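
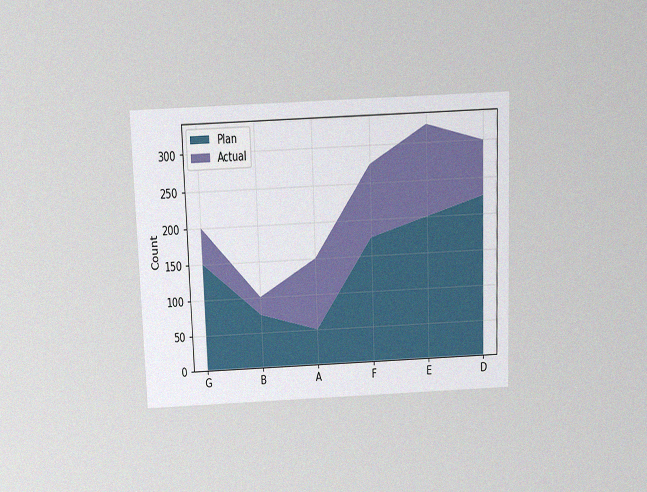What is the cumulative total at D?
300

The chart is tilted about 2° counter-clockwise and viewed slightly from above, with some photo noise. The stacked total at D reaches 300.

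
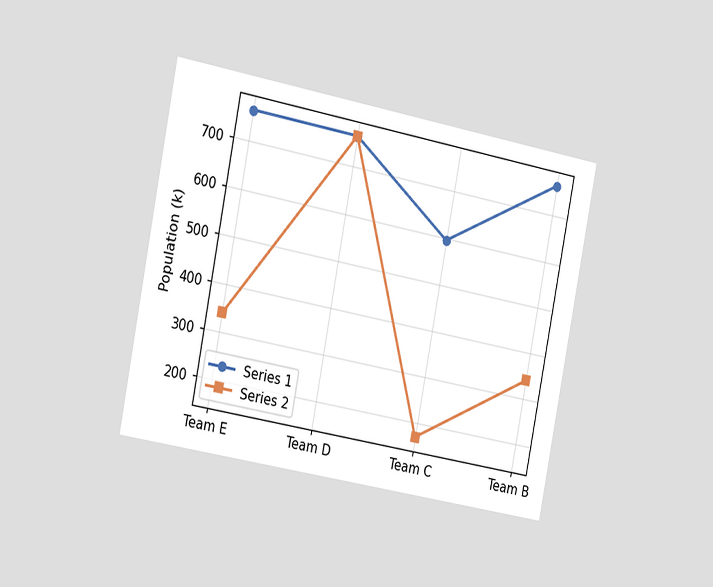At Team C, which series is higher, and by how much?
Series 1, by 425k

The chart is tilted about 11° clockwise and viewed slightly from the left. At Team C, Series 1 sits above the other line by 425k.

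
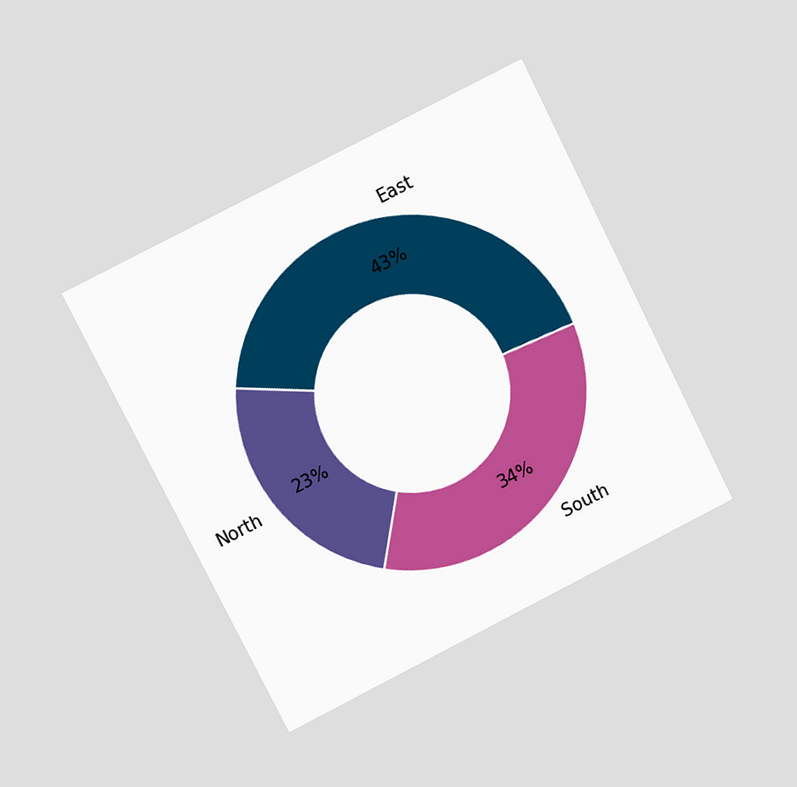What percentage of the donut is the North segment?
23%

The chart is tilted about 27° counter-clockwise and viewed at a slight angle. The North segment takes up 23% of the ring.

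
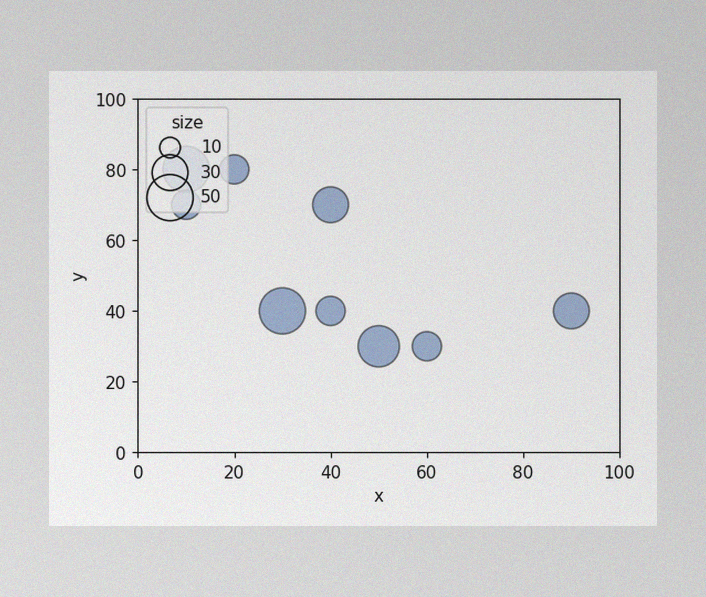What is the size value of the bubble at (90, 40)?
The image has some photo noise and uneven lighting. Matching the bubble at (90, 40) against the size legend gives 30.

30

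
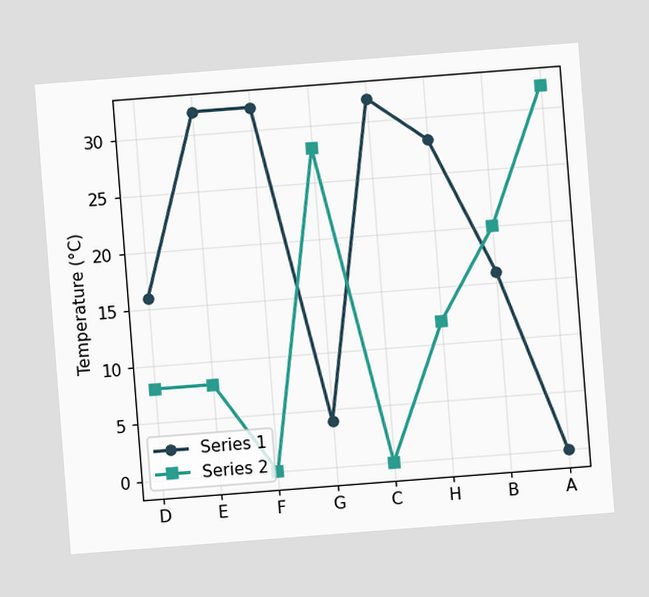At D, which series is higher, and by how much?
The chart is tilted about 4° counter-clockwise. At D, Series 1 sits above the other line by 8°C.

Series 1, by 8°C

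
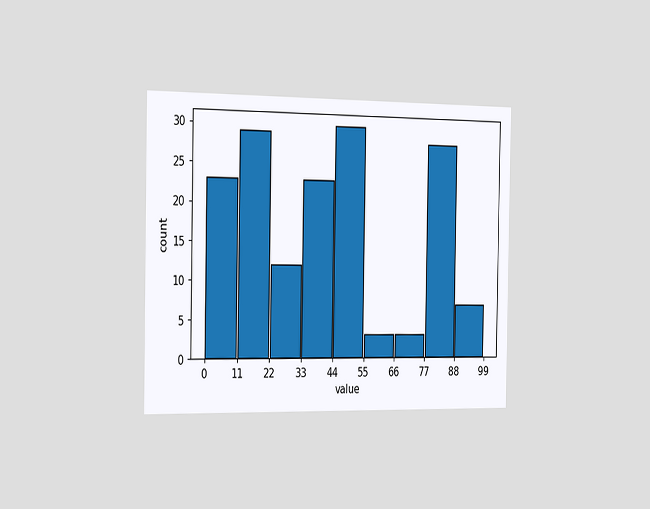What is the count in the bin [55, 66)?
3

The chart is viewed slightly from the left. The [55, 66) bin has height 3.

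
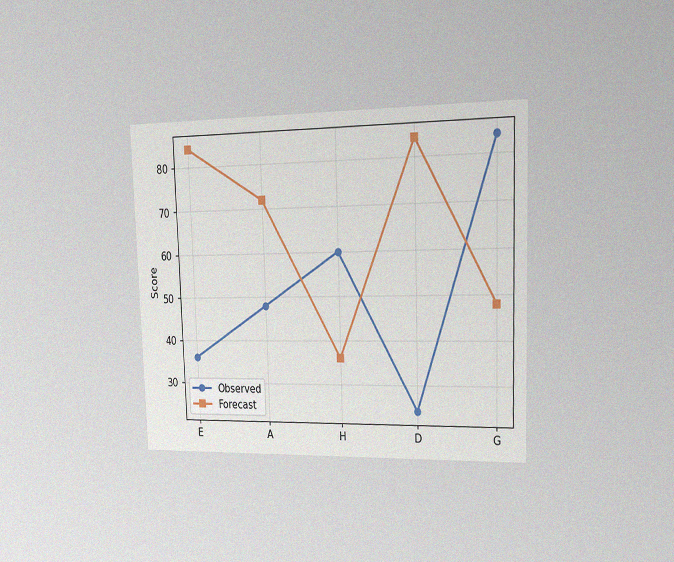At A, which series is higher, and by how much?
The chart is viewed slightly from the right, with some photo noise. At A, Forecast sits above the other line by 24.

Forecast, by 24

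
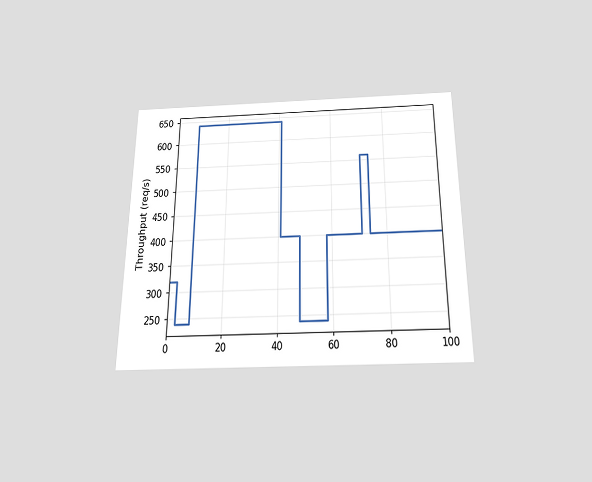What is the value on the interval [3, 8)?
240req/s

The chart is viewed slightly from below. On [3, 8) the step sits at 240req/s.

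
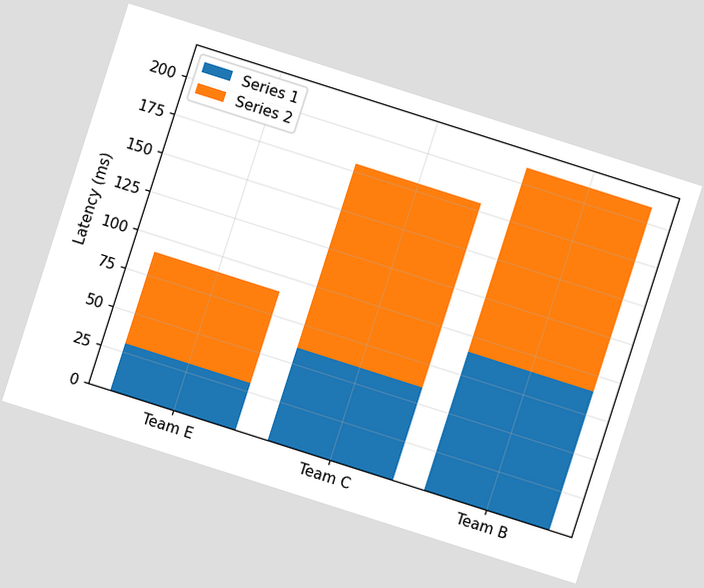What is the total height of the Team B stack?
The chart is tilted about 18° clockwise. The Team B stack's top reaches 210ms on the y-axis.

210ms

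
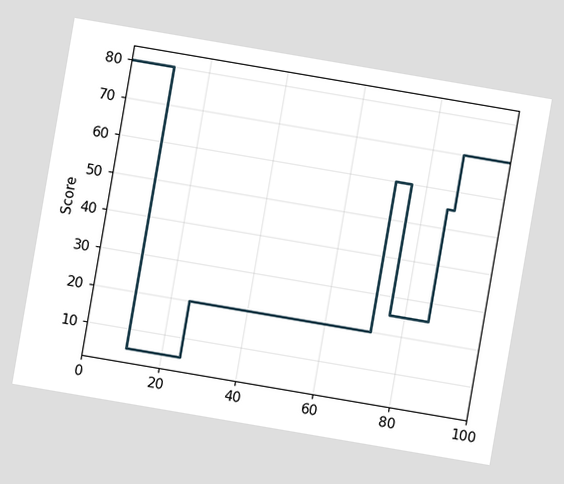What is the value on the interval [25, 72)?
The chart is tilted about 10° clockwise. On [25, 72) the step sits at 20.

20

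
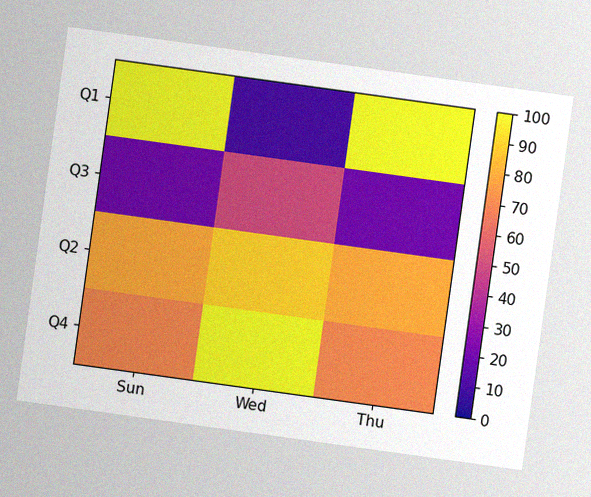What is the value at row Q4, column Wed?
100

The chart is tilted about 8° clockwise, with some photo noise. Matching cell (Q4, Wed) against the colorbar gives 100.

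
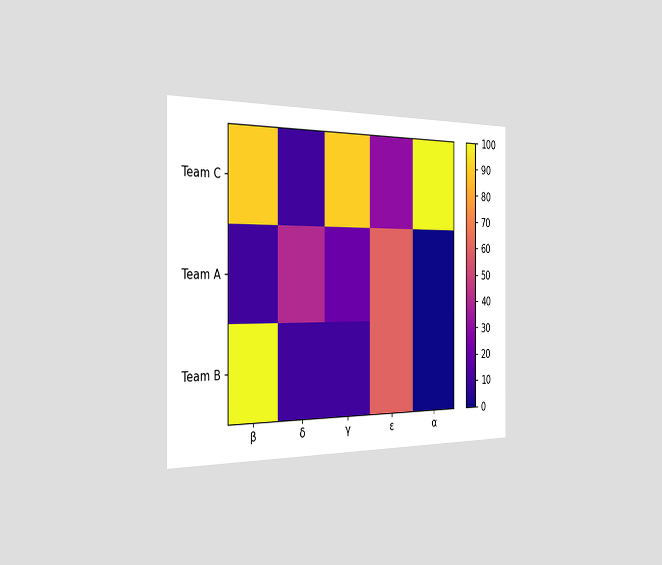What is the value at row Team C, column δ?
10

The chart is viewed slightly from the left. Matching cell (Team C, δ) against the colorbar gives 10.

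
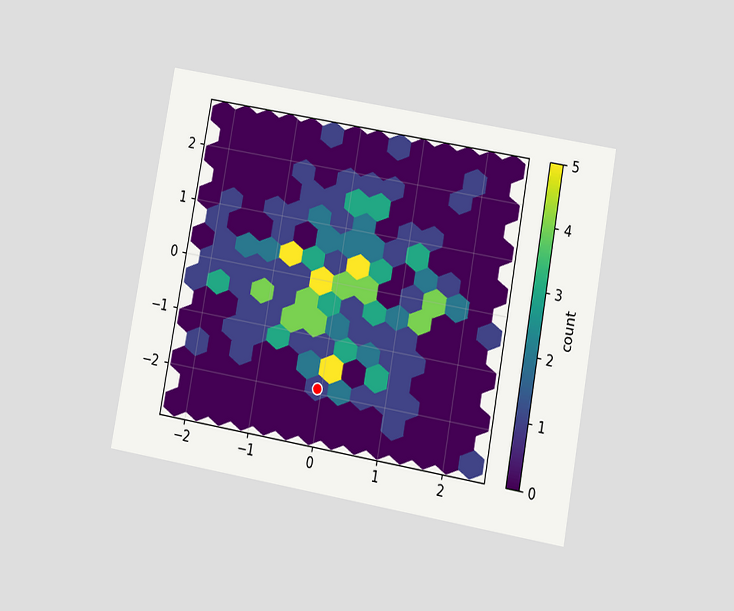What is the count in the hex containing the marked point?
1

The chart is tilted about 10° clockwise and viewed slightly from below. The marked hex reads 1 on the colorbar.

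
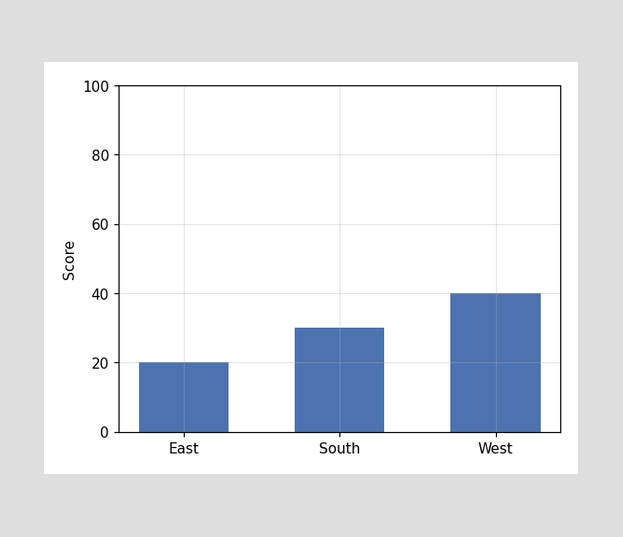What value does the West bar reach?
Reading along the chart's y-axis, the West bar reaches 40.

40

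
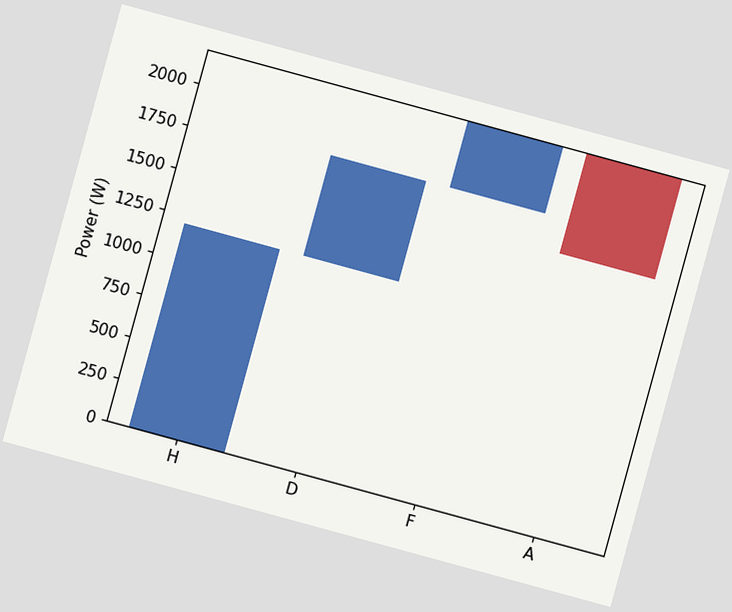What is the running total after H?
1200W

The chart is tilted about 15° clockwise. After H the running total reaches 1200W.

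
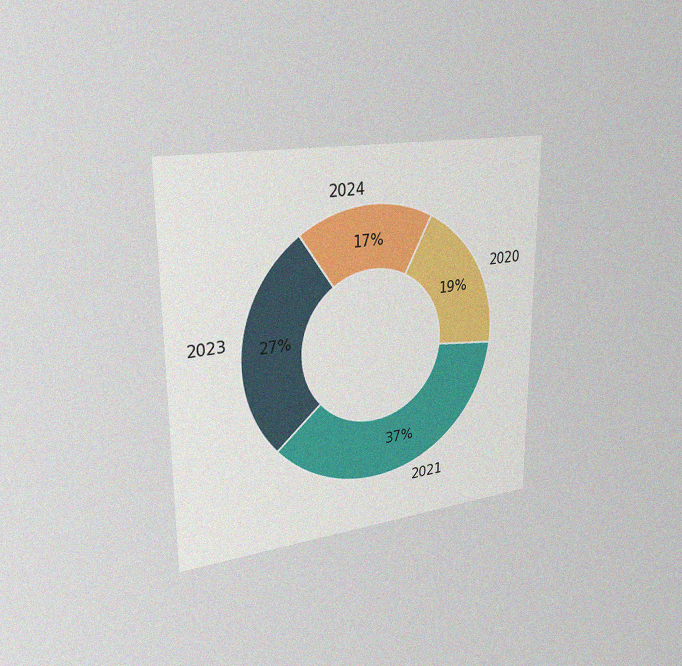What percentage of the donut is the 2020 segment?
The chart is viewed slightly from the left, with some photo noise. The 2020 segment takes up 19% of the ring.

19%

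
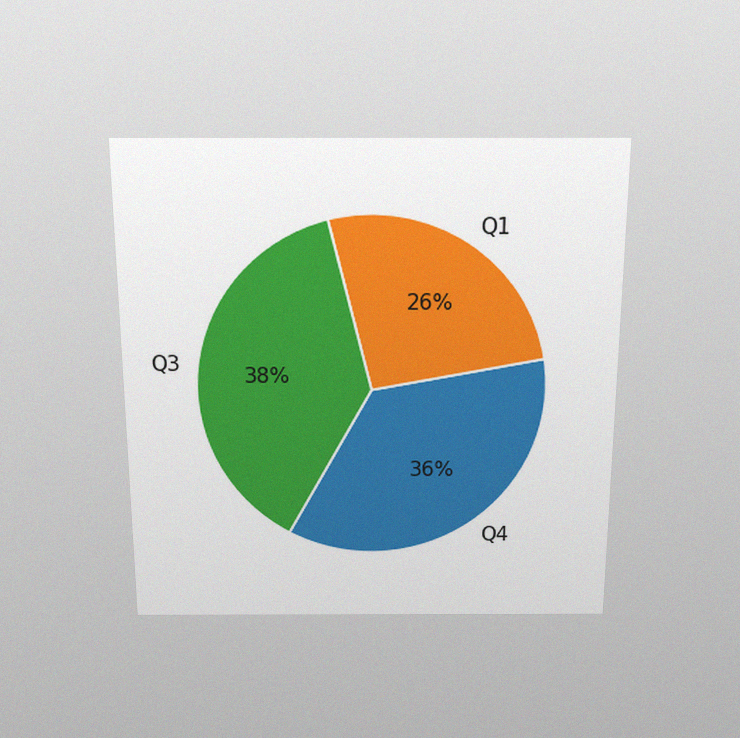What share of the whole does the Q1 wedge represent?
26%

The chart is viewed slightly from above, with some photo noise. The Q1 slice takes up 26% of the pie.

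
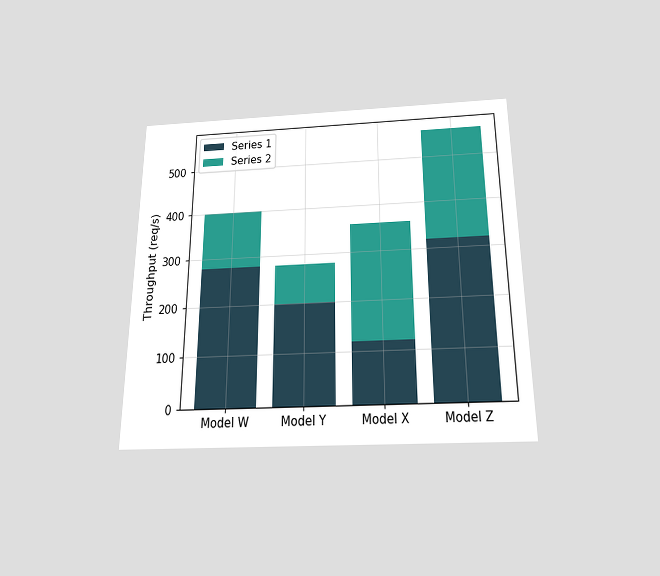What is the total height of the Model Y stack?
The chart is viewed slightly from below. The Model Y stack's top reaches 280req/s on the y-axis.

280req/s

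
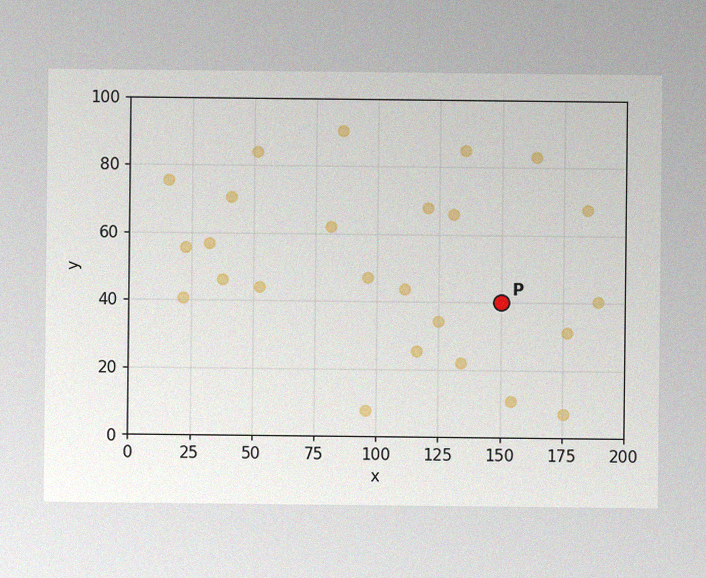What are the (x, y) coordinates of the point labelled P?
(150, 40)

The image has some photo noise and uneven lighting. Following the gridlines from P to each axis, P sits at (150, 40).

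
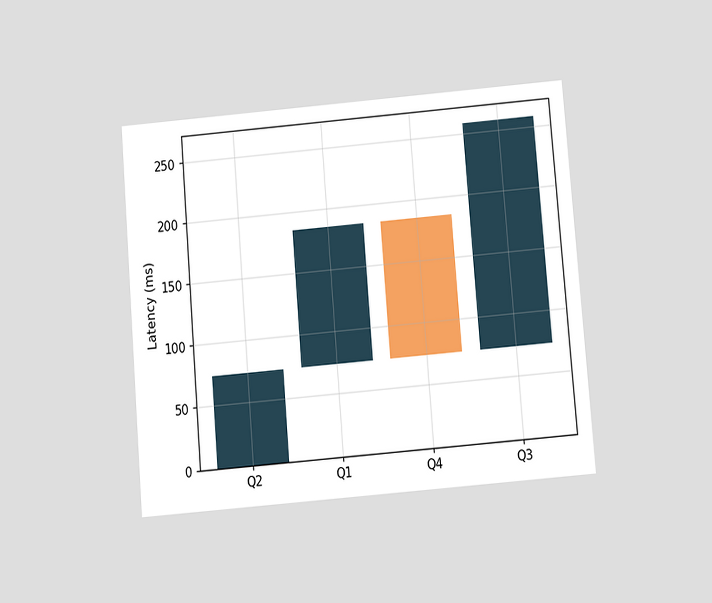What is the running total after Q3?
The chart is tilted about 5° counter-clockwise and viewed slightly from below. After Q3 the running total reaches 259ms.

259ms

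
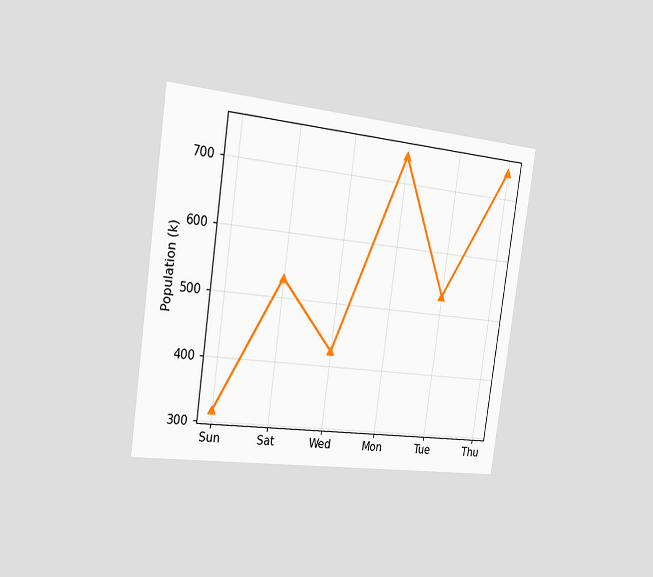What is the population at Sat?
The chart is tilted about 8° clockwise and viewed slightly from the left. At Sat, the line is at 530k.

530k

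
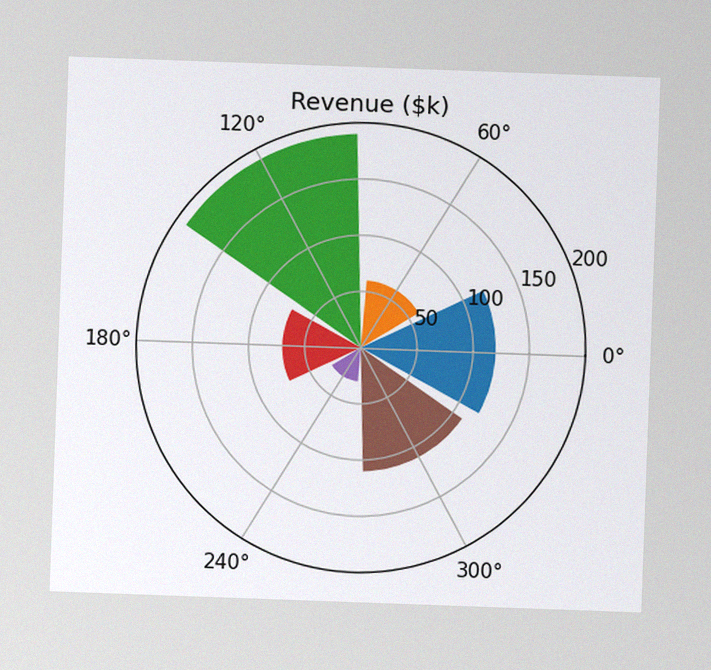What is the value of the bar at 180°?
The chart is tilted about 2° clockwise, with some photo noise. The bar at 180° reaches $70k on the radial axis.

$70k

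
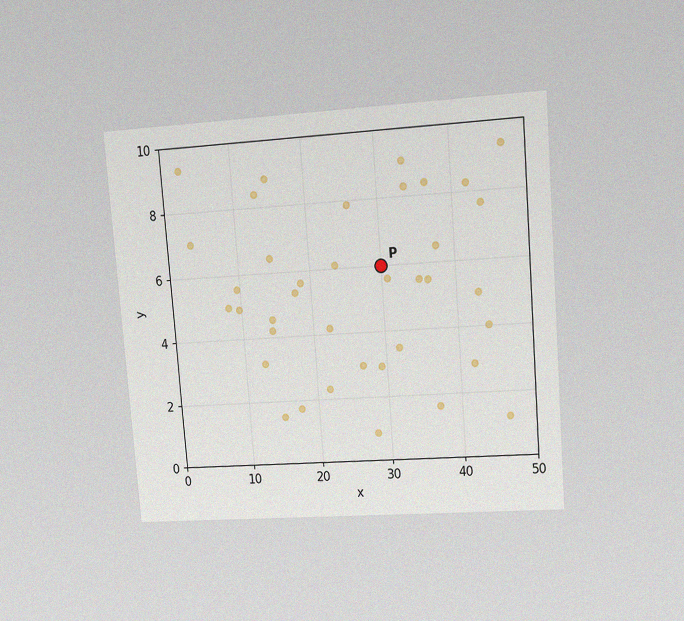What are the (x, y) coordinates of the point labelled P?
(30, 6)

The chart is tilted about 4° counter-clockwise and viewed at a slight angle, with some photo noise. Following the gridlines from P to each axis, P sits at (30, 6).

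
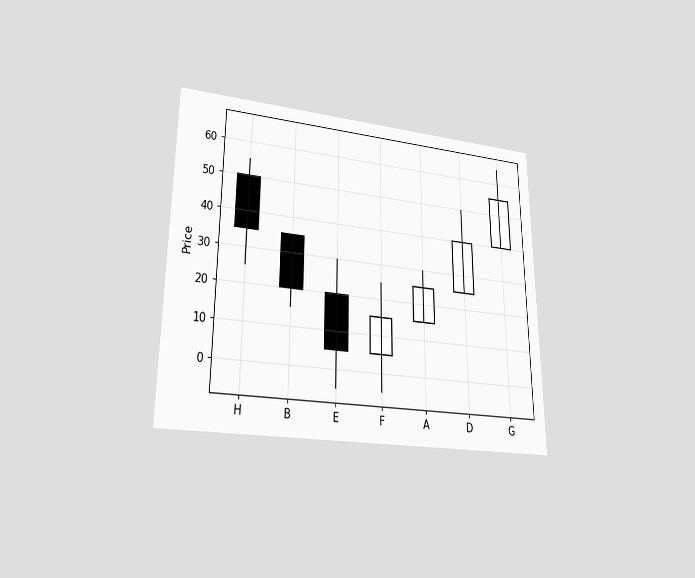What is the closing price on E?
5

The chart is viewed at a slight angle. The E candle closes at 5.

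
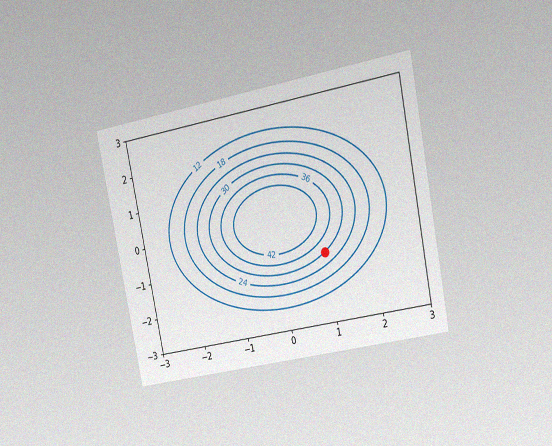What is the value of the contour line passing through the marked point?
The chart is tilted about 11° counter-clockwise and viewed slightly from the right, with some photo noise. The marked point sits on the contour labelled 30.

30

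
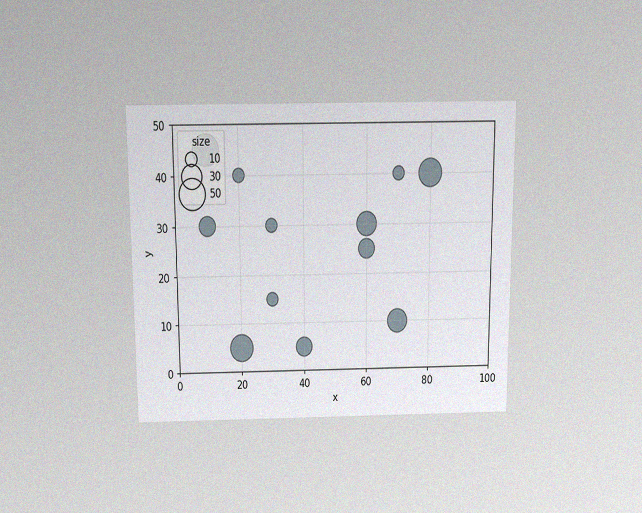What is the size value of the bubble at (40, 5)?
20

The chart is viewed slightly from above, with some photo noise. Matching the bubble at (40, 5) against the size legend gives 20.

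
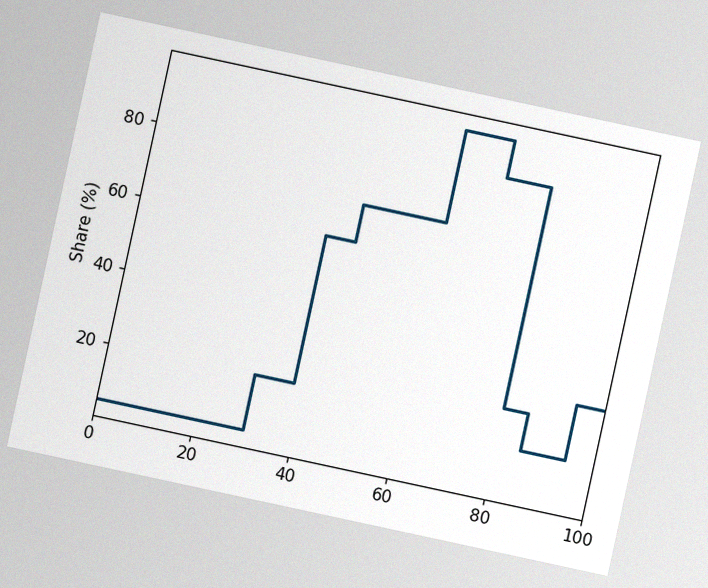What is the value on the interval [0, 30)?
The chart is tilted about 12° clockwise, with some photo noise. On [0, 30) the step sits at 5%.

5%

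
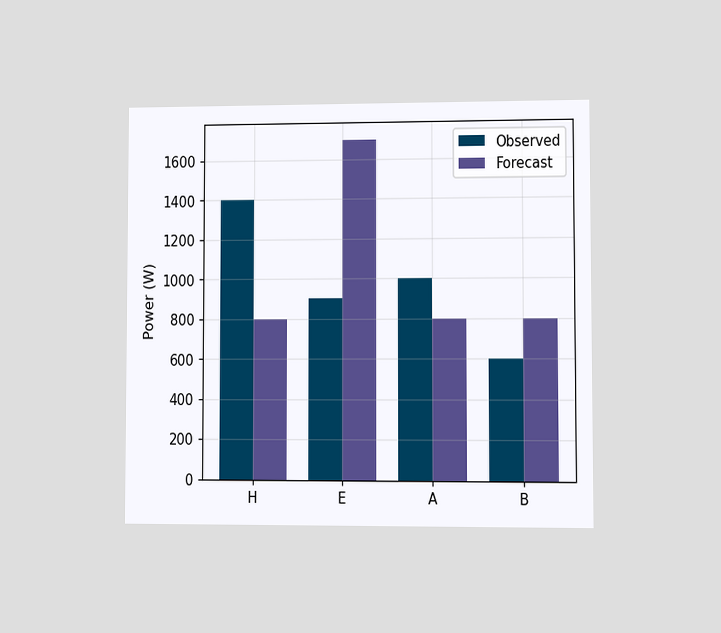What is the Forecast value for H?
800W

The chart is viewed at a slight angle. The Forecast bar at H reaches 800W on the y-axis.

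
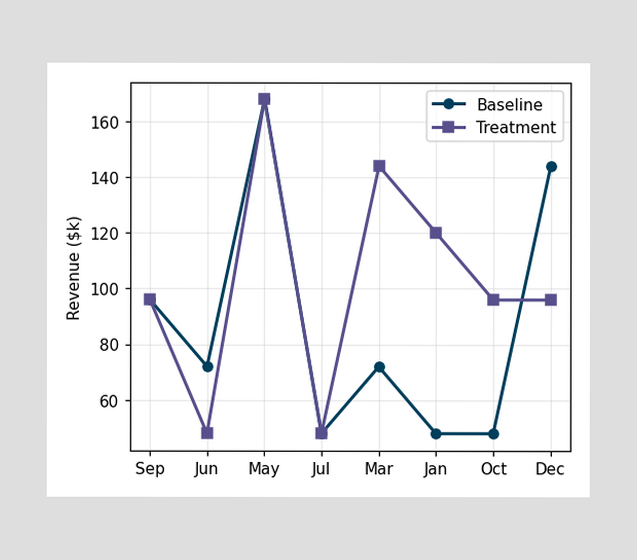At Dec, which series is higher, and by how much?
At Dec, Baseline sits above the other line by $48k.

Baseline, by $48k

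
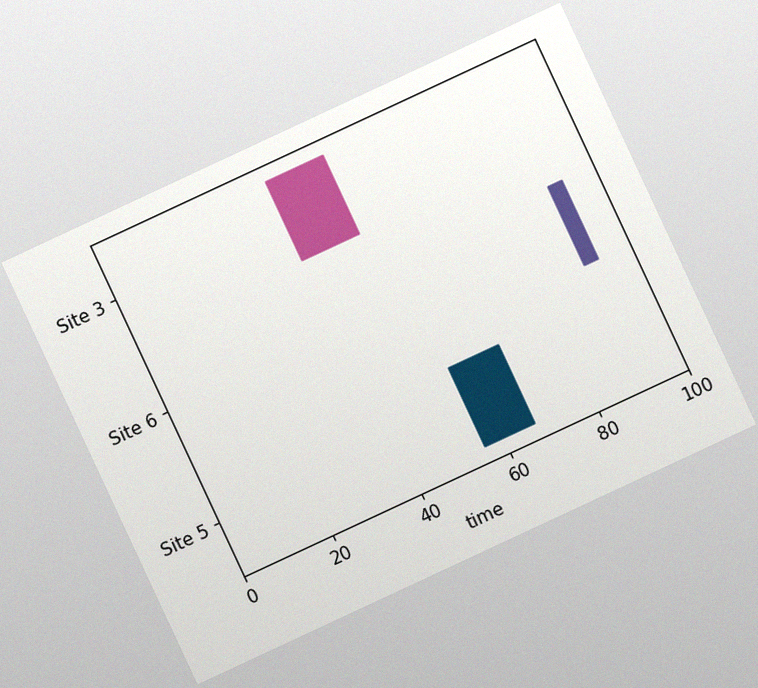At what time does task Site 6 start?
The chart is tilted about 25° counter-clockwise, with some photo noise. The Site 6 bar begins at t=90.

90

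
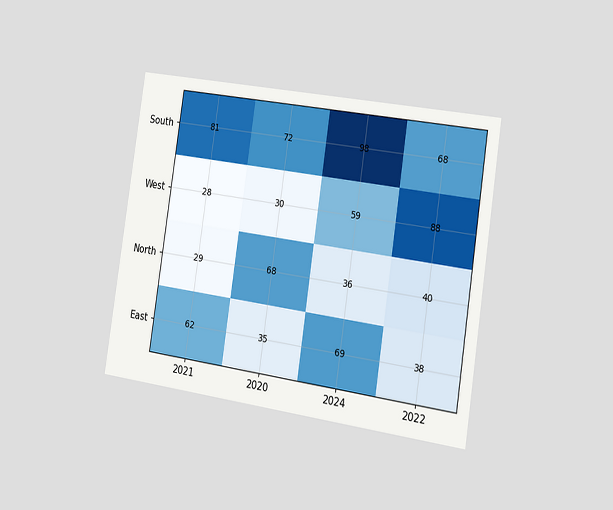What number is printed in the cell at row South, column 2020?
The chart is tilted about 9° clockwise and viewed slightly from the right. The (South, 2020) cell reads 72.

72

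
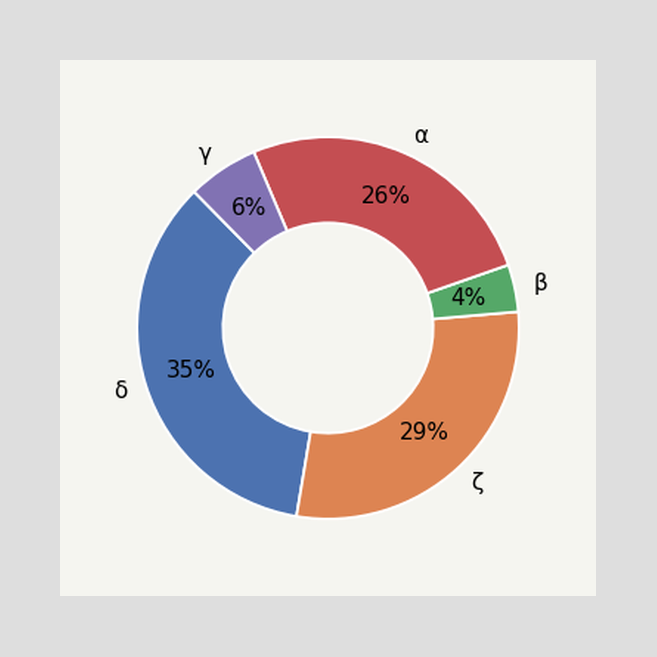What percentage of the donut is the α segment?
The α segment takes up 26% of the ring.

26%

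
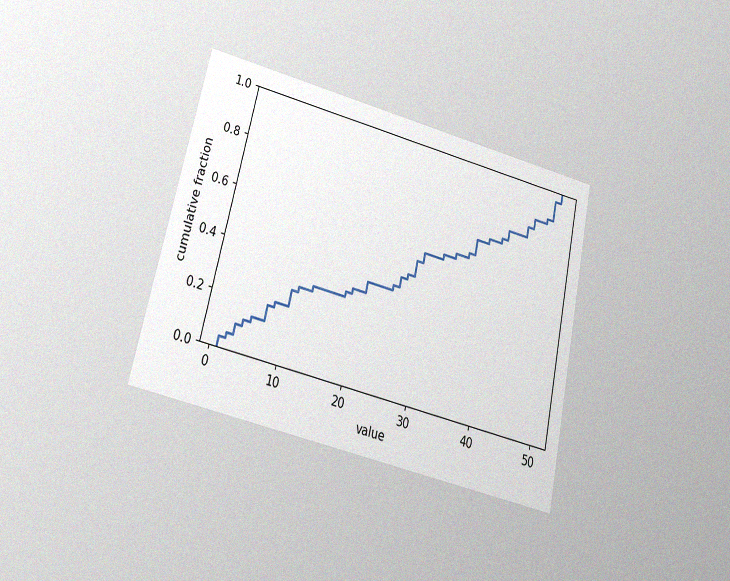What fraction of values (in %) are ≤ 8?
22%

The chart is tilted about 13° clockwise and viewed at a slight angle, with some photo noise. At x=8 the ECDF step is at 22%.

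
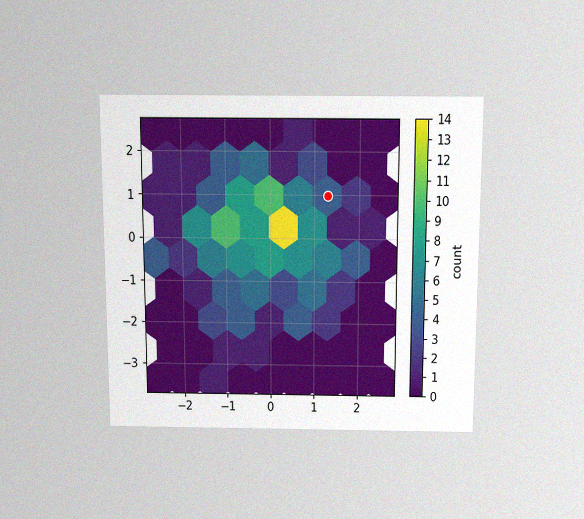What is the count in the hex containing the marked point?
4

The chart is viewed slightly from above, with some photo noise. The marked hex reads 4 on the colorbar.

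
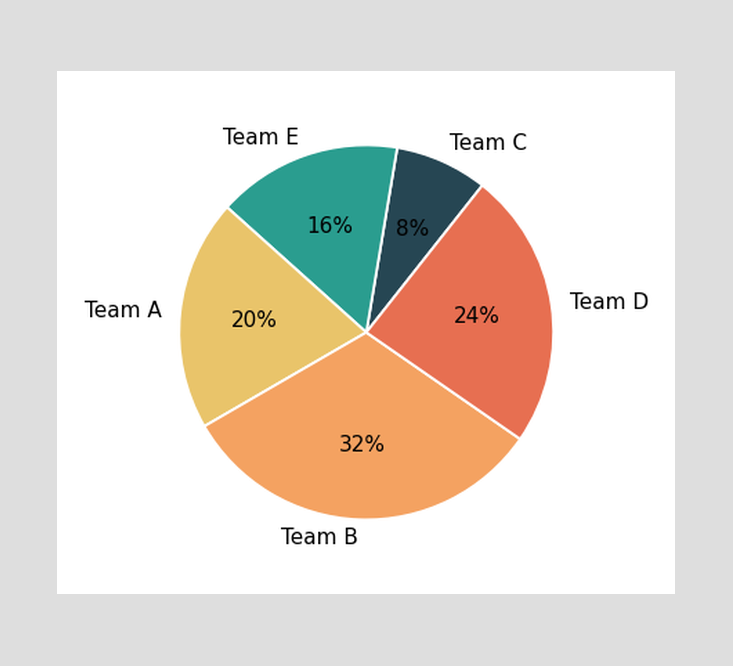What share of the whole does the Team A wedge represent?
20%

The Team A slice takes up 20% of the pie.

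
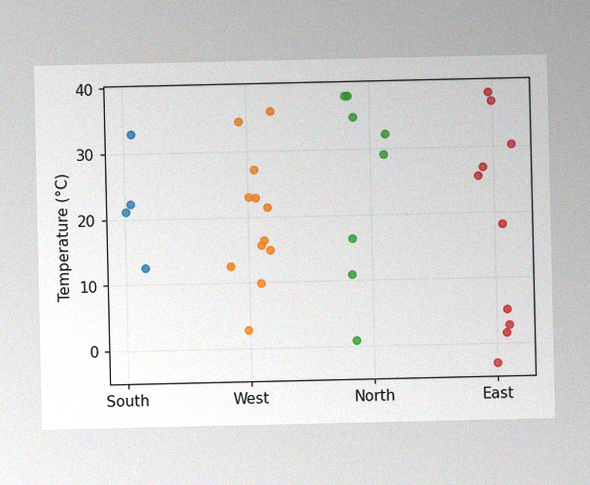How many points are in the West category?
12

The image has some photo noise and uneven lighting. Counting the markers in the West column gives 12.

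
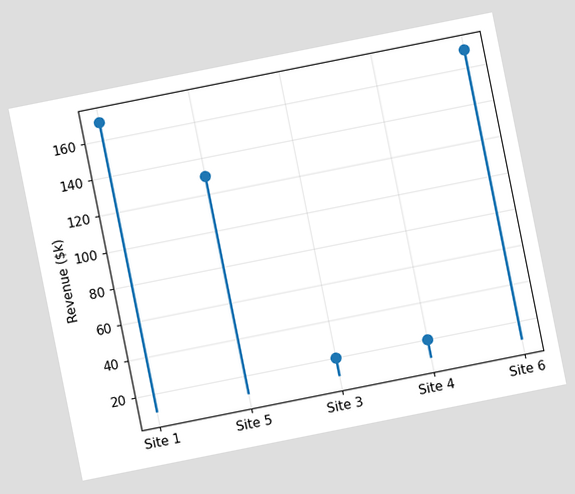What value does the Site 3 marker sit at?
$20k

The chart is tilted about 11° counter-clockwise. The Site 3 marker sits at $20k.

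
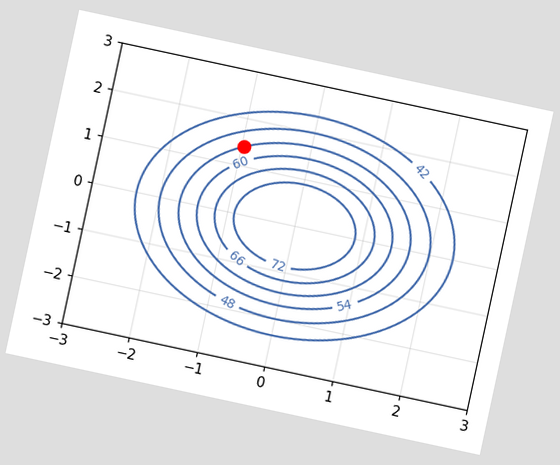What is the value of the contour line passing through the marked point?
54

The chart is tilted about 12° clockwise. The marked point sits on the contour labelled 54.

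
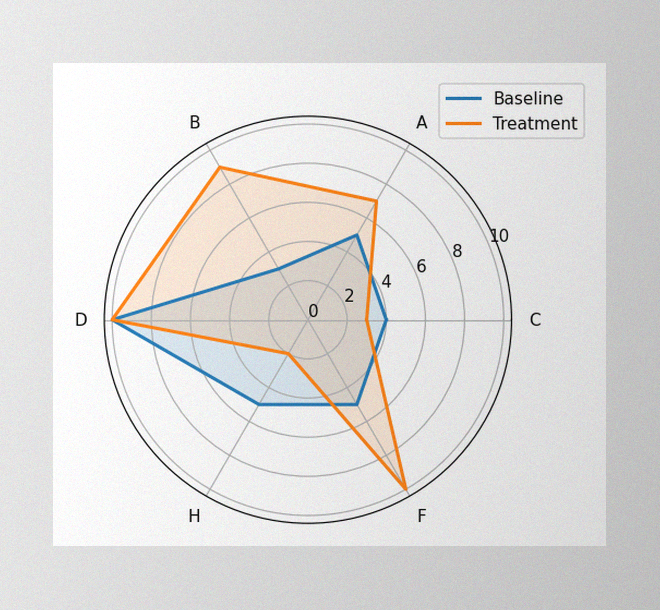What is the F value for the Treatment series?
10

The image has some photo noise and uneven lighting. On the F axis, Treatment reaches 10.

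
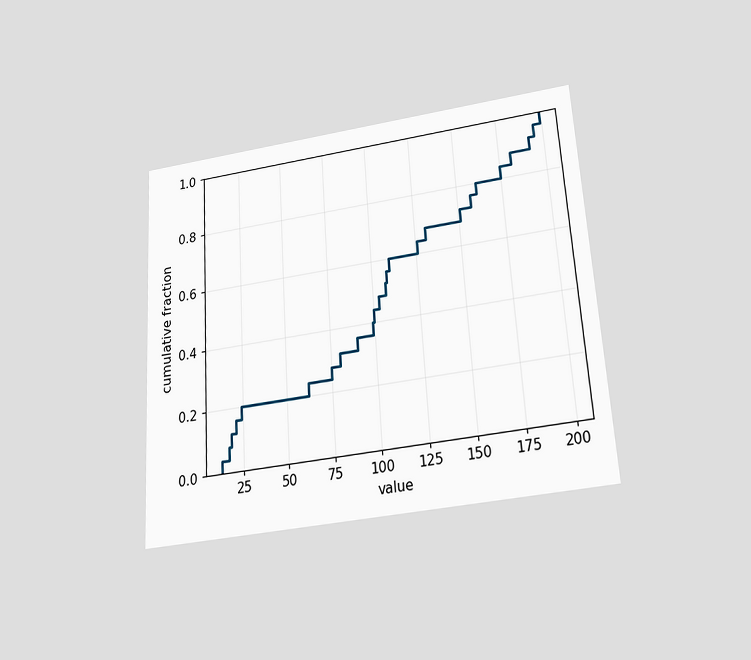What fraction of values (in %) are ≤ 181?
The chart is tilted about 4° counter-clockwise and viewed slightly from below. At x=181 the ECDF step is at 88%.

88%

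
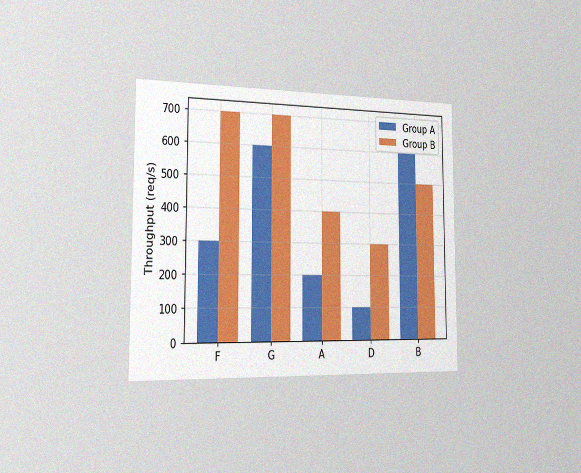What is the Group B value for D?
The chart is viewed slightly from the left, with some photo noise. The Group B bar at D reaches 300req/s on the y-axis.

300req/s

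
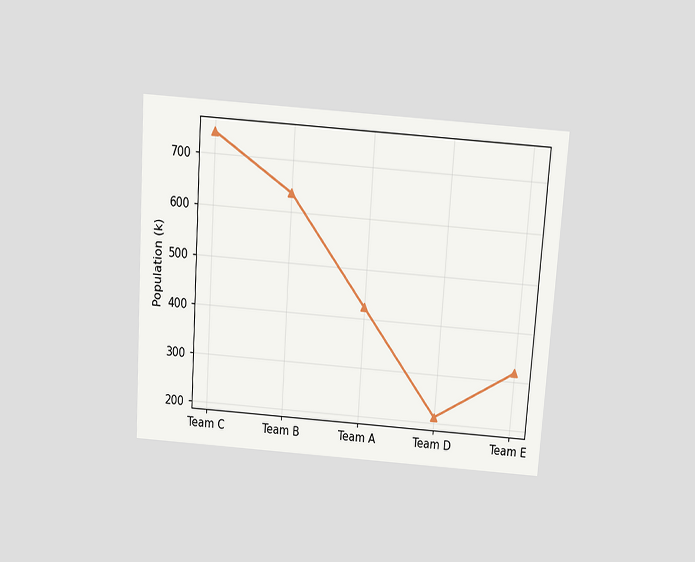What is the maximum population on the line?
The chart is tilted about 4° clockwise and viewed slightly from above. The highest point is at Team C, and reading across to the y-axis gives 742k.

742k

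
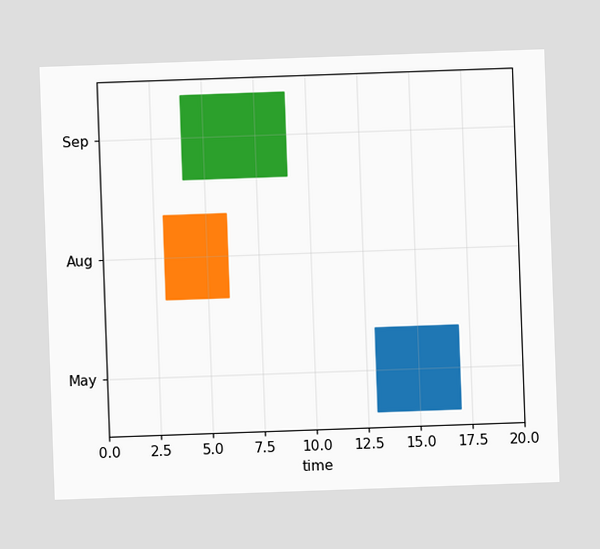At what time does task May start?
13

The chart is tilted about 2° counter-clockwise. The May bar begins at t=13.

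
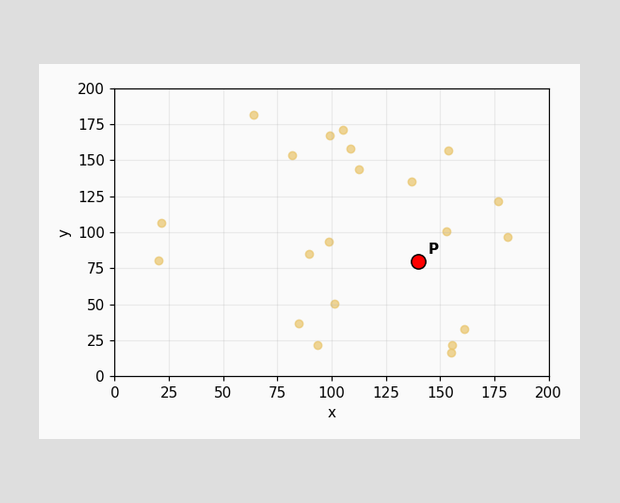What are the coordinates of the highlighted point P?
Following the gridlines from P to each axis, P sits at (140, 80).

(140, 80)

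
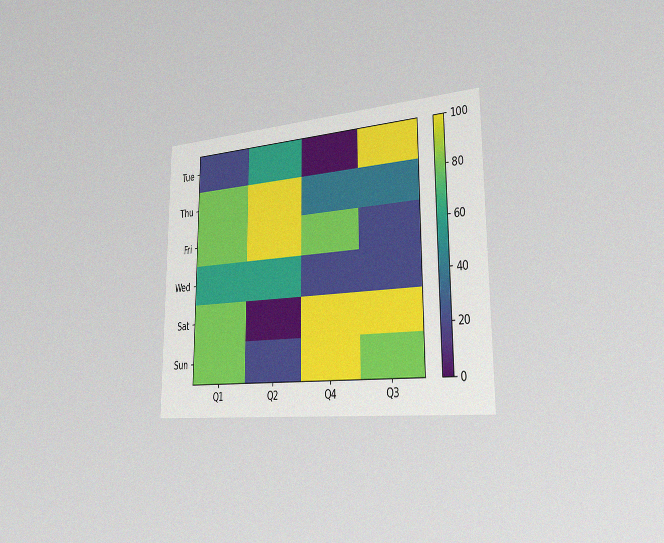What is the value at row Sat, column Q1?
80

The chart is viewed slightly from the right, with some photo noise. Matching cell (Sat, Q1) against the colorbar gives 80.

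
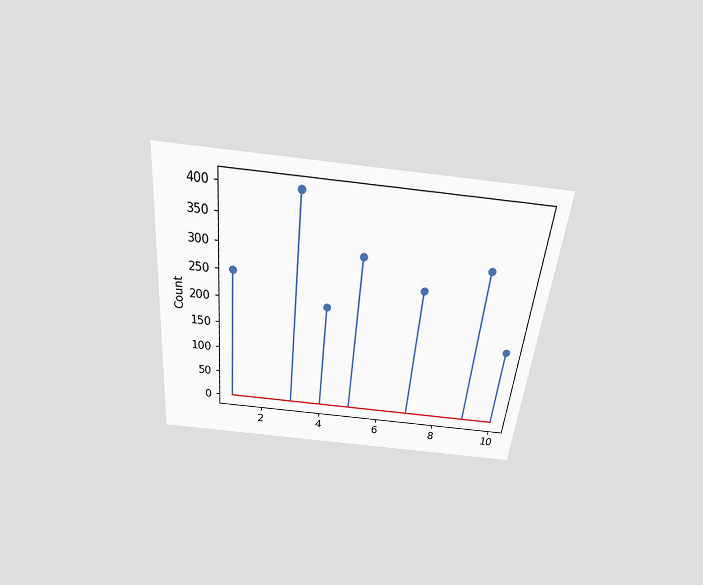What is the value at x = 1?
250

The chart is tilted about 6° clockwise and viewed slightly from above. The stem at x=1 reaches 250.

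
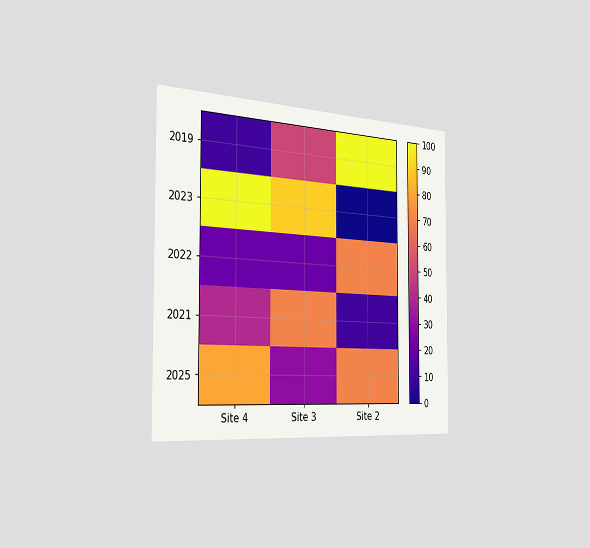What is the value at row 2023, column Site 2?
0

The chart is viewed slightly from the left. Matching cell (2023, Site 2) against the colorbar gives 0.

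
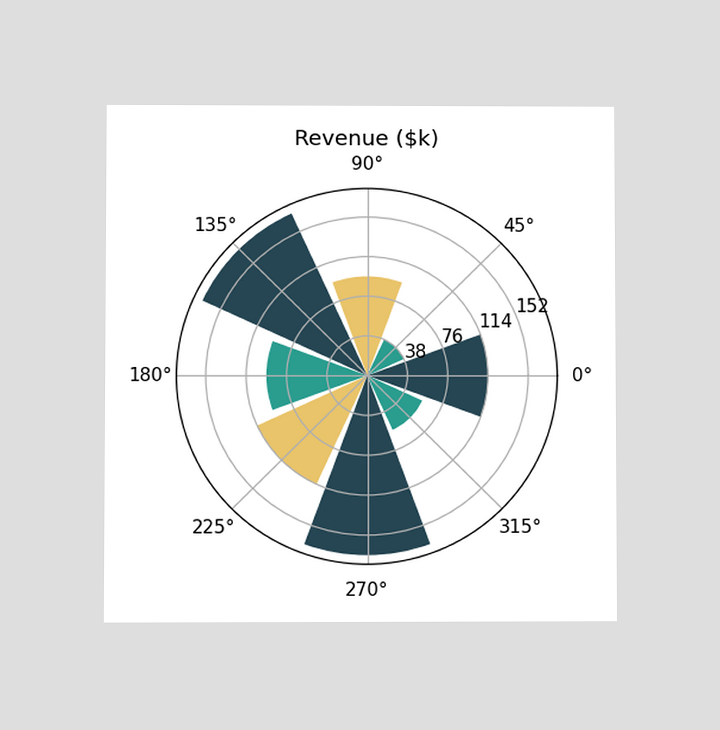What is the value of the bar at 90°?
The chart is viewed at a slight angle. The bar at 90° reaches $95k on the radial axis.

$95k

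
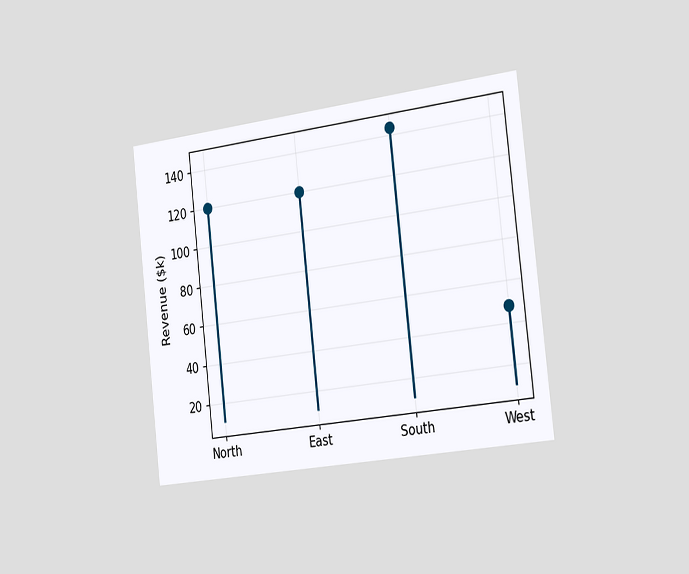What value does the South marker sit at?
$144k

The chart is tilted about 6° counter-clockwise and viewed slightly from the right. The South marker sits at $144k.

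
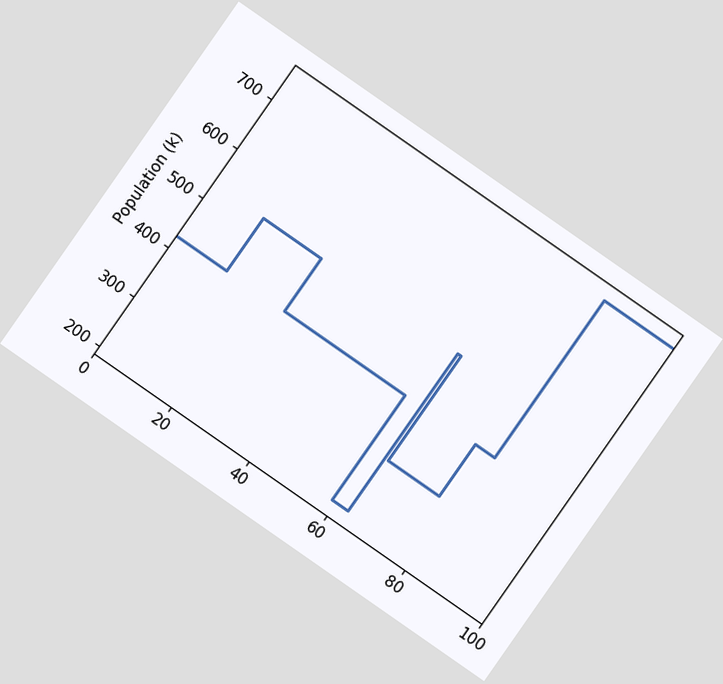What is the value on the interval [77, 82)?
424k

The chart is tilted about 35° clockwise. On [77, 82) the step sits at 424k.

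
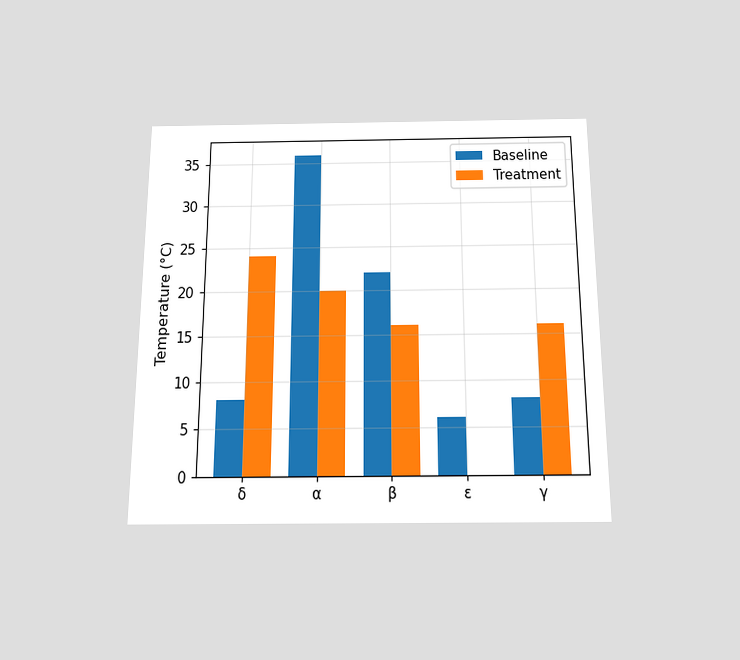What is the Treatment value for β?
The chart is viewed slightly from below. The Treatment bar at β reaches 16°C on the y-axis.

16°C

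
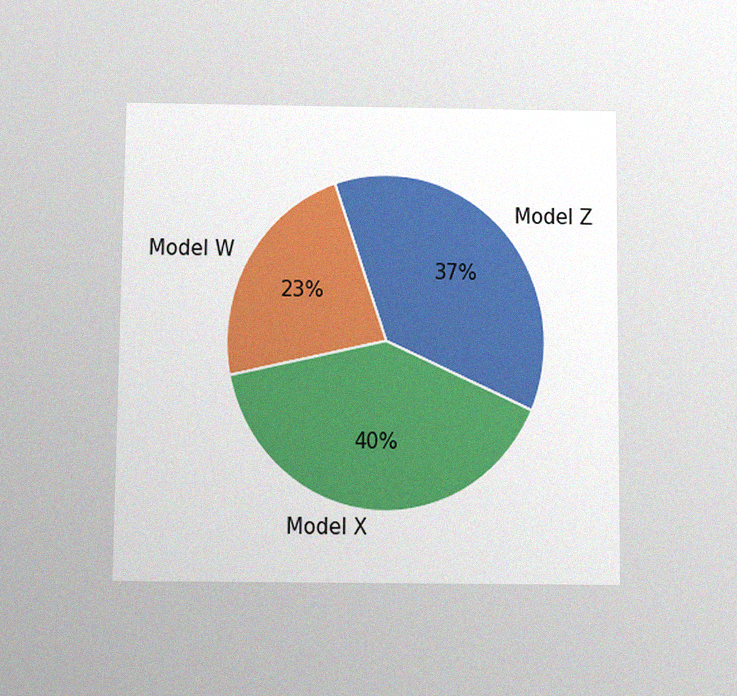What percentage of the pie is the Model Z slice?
The chart is viewed at a slight angle, with some photo noise. The Model Z slice takes up 37% of the pie.

37%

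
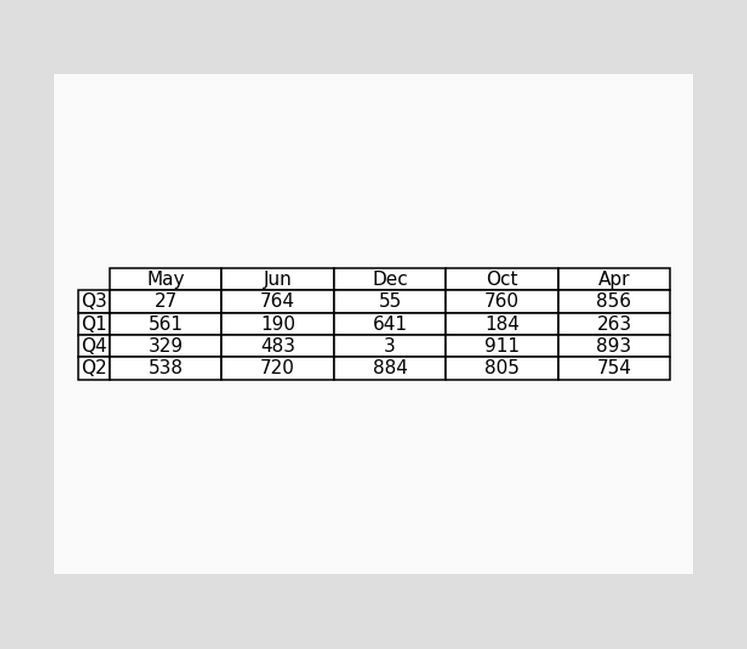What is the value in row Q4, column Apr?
The (Q4, Apr) cell reads 893.

893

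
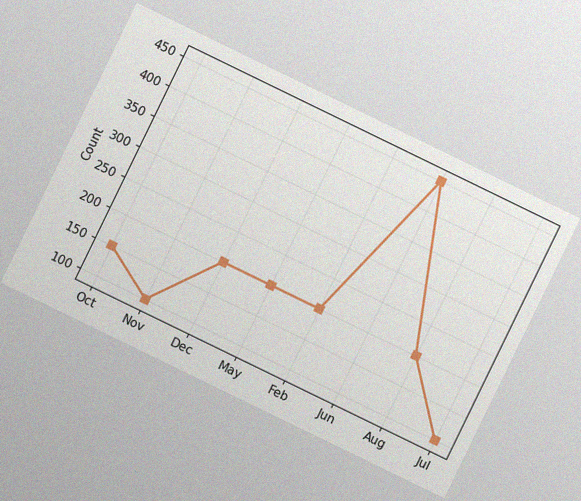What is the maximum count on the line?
450

The chart is tilted about 26° clockwise, with some photo noise. The highest point is at Jun, and reading across to the y-axis gives 450.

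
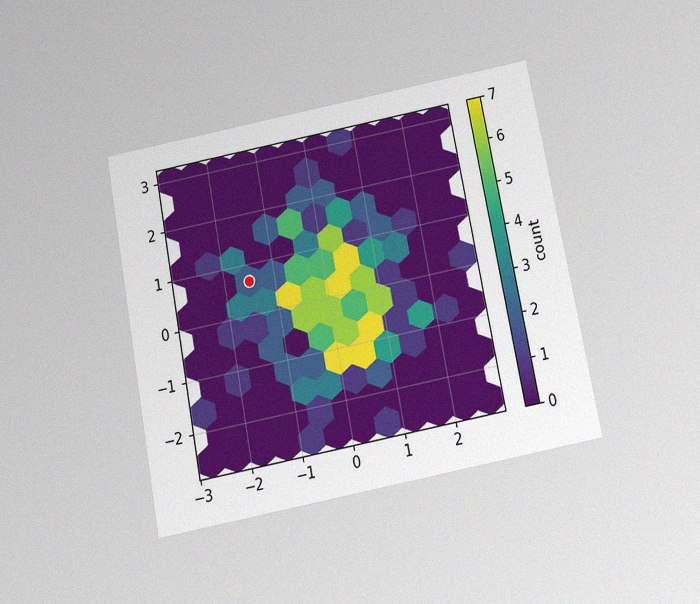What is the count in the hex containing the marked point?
2

The chart is tilted about 11° counter-clockwise and viewed slightly from below, with some photo noise. The marked hex reads 2 on the colorbar.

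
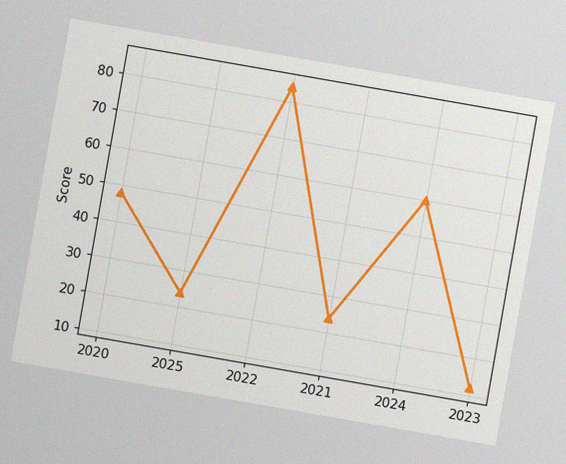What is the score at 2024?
60

The chart is tilted about 10° clockwise, with some photo noise. At 2024, the line is at 60.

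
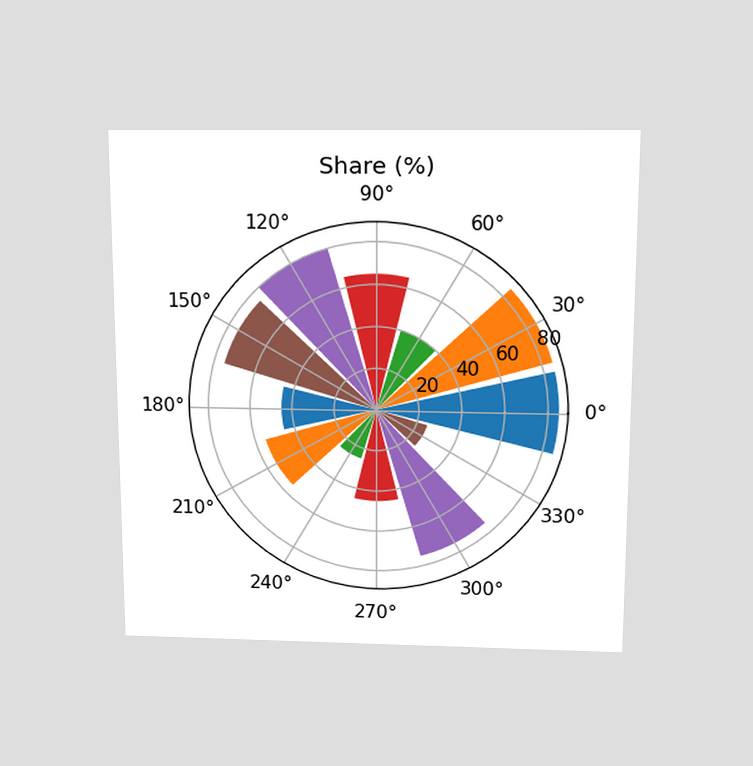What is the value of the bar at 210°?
55%

The chart is viewed slightly from above. The bar at 210° reaches 55% on the radial axis.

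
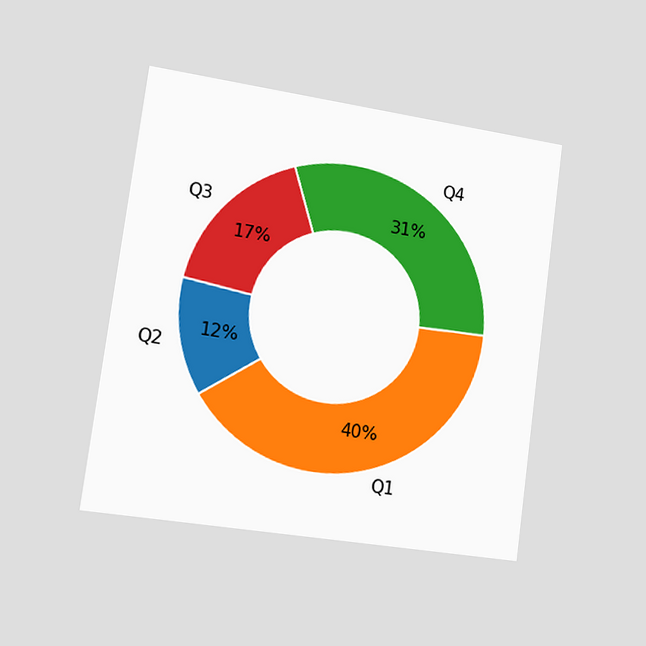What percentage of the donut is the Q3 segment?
The chart is tilted about 8° clockwise and viewed slightly from the left. The Q3 segment takes up 17% of the ring.

17%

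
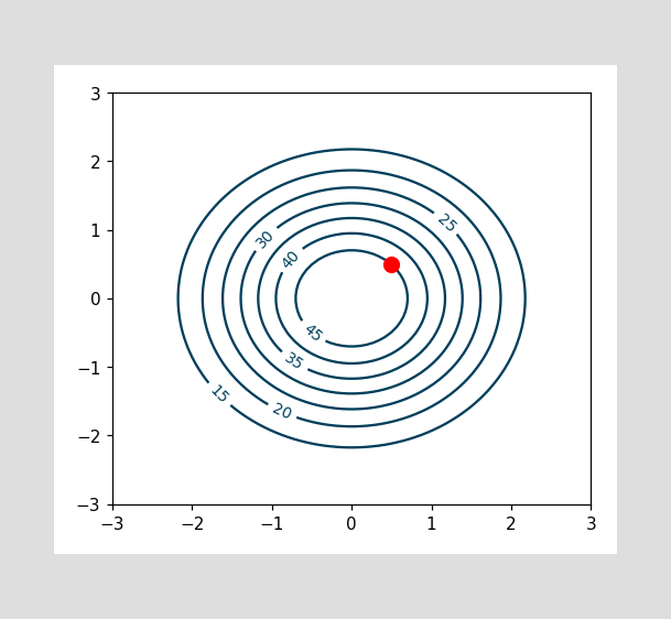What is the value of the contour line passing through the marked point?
45

The marked point sits on the contour labelled 45.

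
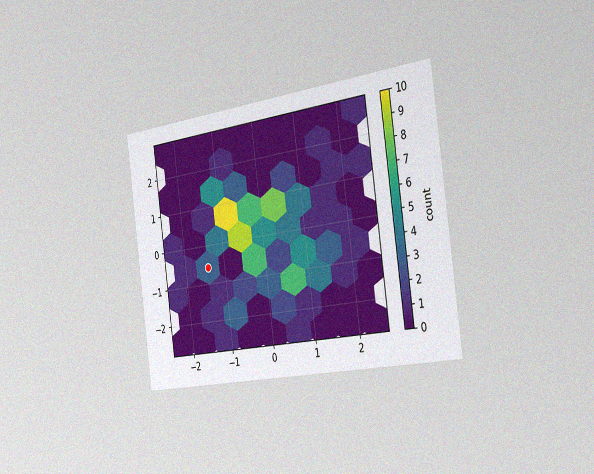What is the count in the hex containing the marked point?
3

The chart is tilted about 8° counter-clockwise and viewed slightly from the right, with some photo noise. The marked hex reads 3 on the colorbar.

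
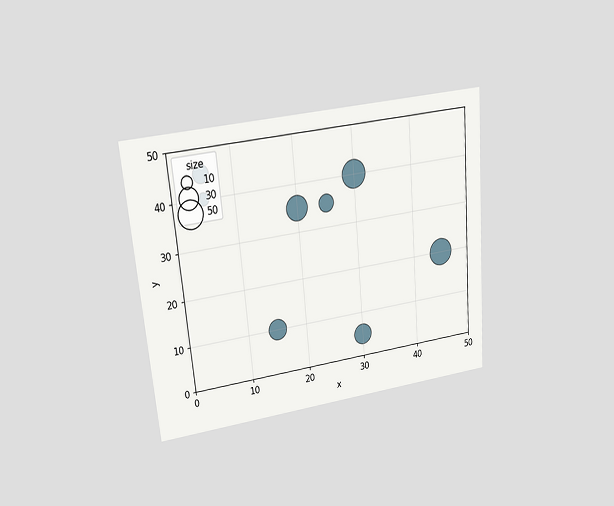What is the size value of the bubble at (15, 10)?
The chart is tilted about 5° counter-clockwise and viewed at a slight angle. Matching the bubble at (15, 10) against the size legend gives 30.

30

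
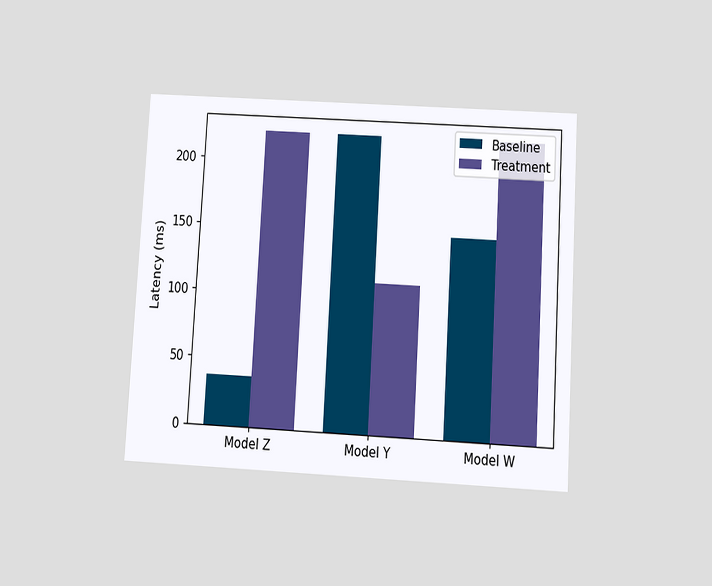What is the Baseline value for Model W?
148ms

The chart is tilted about 3° clockwise and viewed slightly from below. The Baseline bar at Model W reaches 148ms on the y-axis.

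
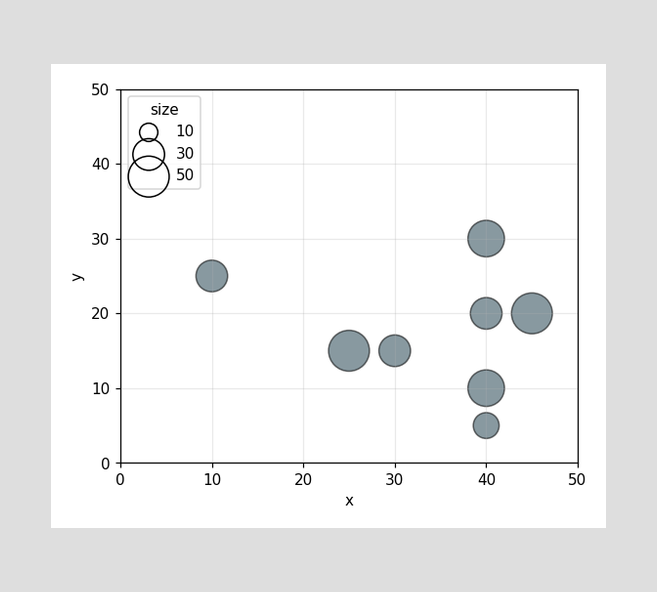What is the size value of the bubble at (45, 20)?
Matching the bubble at (45, 20) against the size legend gives 50.

50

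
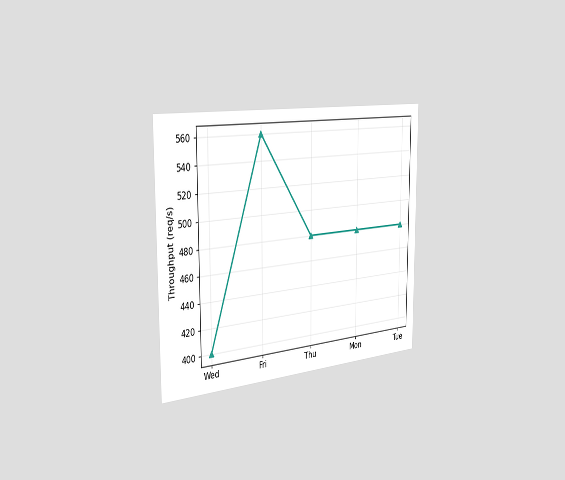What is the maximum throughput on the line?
560req/s

The chart is viewed slightly from the left. The highest point is at Fri, and reading across to the y-axis gives 560req/s.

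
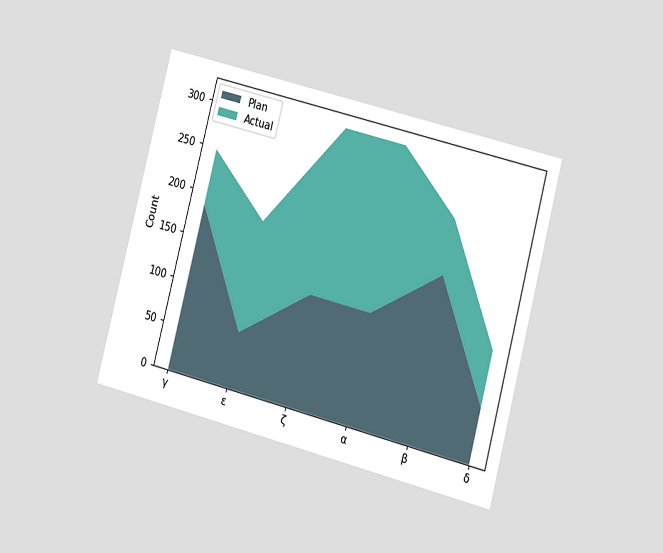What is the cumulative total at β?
248

The chart is tilted about 15° clockwise and viewed slightly from the right. The stacked total at β reaches 248.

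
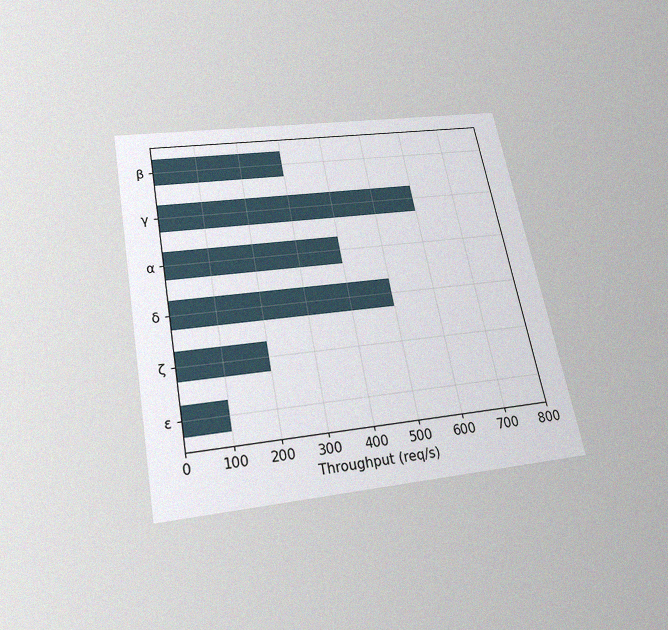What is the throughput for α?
400req/s

The chart is tilted about 11° counter-clockwise and viewed slightly from below, with some photo noise. Reading along the chart's x-axis, the α bar reaches 400req/s.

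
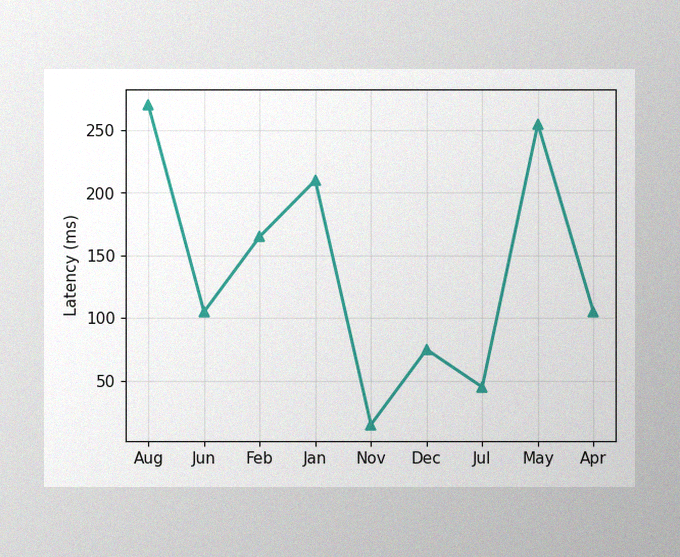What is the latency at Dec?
The image has some photo noise and uneven lighting. At Dec, the line is at 75ms.

75ms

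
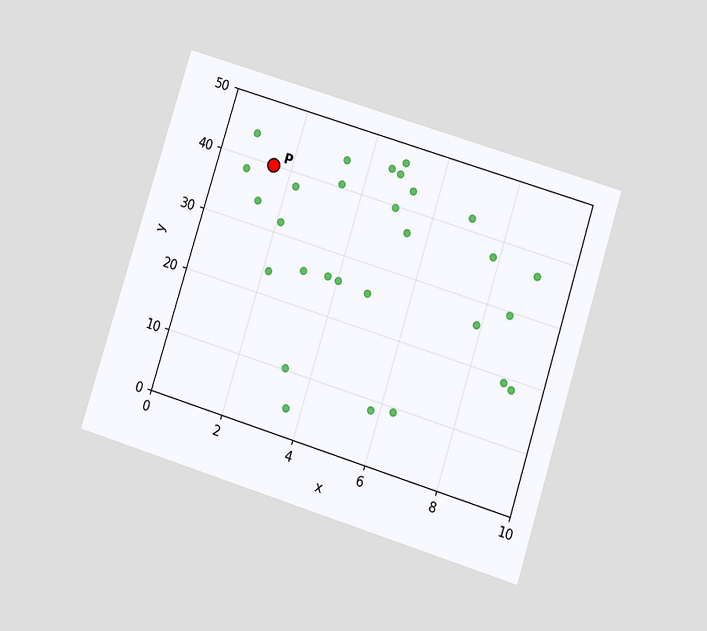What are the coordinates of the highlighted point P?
The chart is tilted about 17° clockwise and viewed at a slight angle. Following the gridlines from P to each axis, P sits at (1.5, 40).

(1.5, 40)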